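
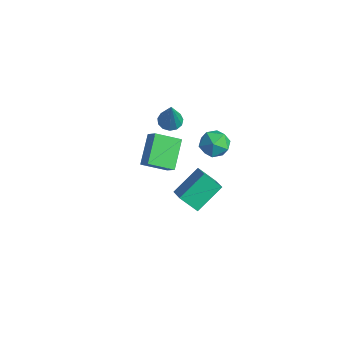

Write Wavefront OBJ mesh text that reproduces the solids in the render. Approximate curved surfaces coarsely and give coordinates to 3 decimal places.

v -0.708 0.63 -4.705
v -1.472 -0.007 -3.778
v -0.757 2.28 -3.612
v -1.522 1.643 -2.685
v 0.342 0.257 -4.095
v -0.423 -0.38 -3.168
v 0.292 1.907 -3.002
v -0.472 1.27 -2.075
v 1.168 0.757 2.394
v 1.829 1.167 2.895
v 1.411 -0.527 3.125
v 2.072 -0.117 3.626
v 1.186 0.118 3.748
v 1.036 0.912 3.297
v 2.204 -0.272 2.723
v 2.054 0.522 2.272
v 2.47 0.531 3.098
v 1.84 0.772 3.732
v 1.4 -0.132 2.288
v 0.77 0.109 2.922
v 0.913 -2.136 1.649
v 0.231 -3.303 2.298
v -0.049 -0.982 2.71
v -0.732 -2.149 3.36
v 1.612 -2.171 2.32
v 0.929 -3.338 2.97
v 0.649 -1.017 3.382
v -0.033 -2.184 4.031
v -2.876 0.801 0.991
v -2.283 1.13 0.86
v -2.204 0.379 2.969
v -2.528 1.397 1.001
v -2.884 1.475 1.138
v -3.236 1.339 1.229
v -3.475 1.032 1.244
v -3.523 0.652 1.179
v -3.365 0.319 1.055
v -3.052 0.139 0.91
v -2.683 0.169 0.792
v -2.375 0.4 0.736
v -2.226 0.758 0.762
f 2 4 1
f 5 2 1
f 1 4 3
f 3 5 1
f 2 8 4
f 6 2 5
f 6 8 2
f 4 8 3
f 7 5 3
f 3 8 7
f 7 6 5
f 8 6 7
f 9 20 14
f 9 14 10
f 9 10 16
f 9 16 19
f 9 19 20
f 10 14 18
f 14 20 13
f 20 19 11
f 19 16 15
f 16 10 17
f 12 18 13
f 12 13 11
f 12 11 15
f 12 15 17
f 12 17 18
f 13 18 14
f 11 13 20
f 15 11 19
f 17 15 16
f 18 17 10
f 22 24 21
f 25 22 21
f 21 24 23
f 23 25 21
f 22 28 24
f 26 22 25
f 26 28 22
f 24 28 23
f 27 25 23
f 23 28 27
f 27 26 25
f 28 26 27
f 30 29 32
f 30 32 31
f 32 29 33
f 32 33 31
f 33 29 34
f 33 34 31
f 34 29 35
f 34 35 31
f 35 29 36
f 35 36 31
f 36 29 37
f 36 37 31
f 37 29 38
f 37 38 31
f 38 29 39
f 38 39 31
f 39 29 40
f 39 40 31
f 40 29 41
f 40 41 31
f 41 29 30
f 41 30 31



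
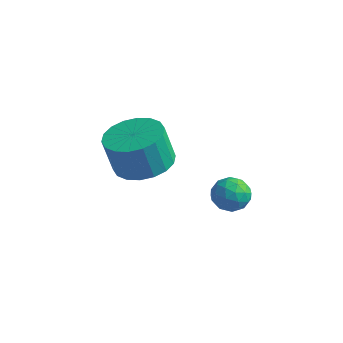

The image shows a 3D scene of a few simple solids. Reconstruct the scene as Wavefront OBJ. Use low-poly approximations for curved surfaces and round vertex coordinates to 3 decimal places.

v -2.259 -0.715 -1.144
v -1.437 -1.279 -1.072
v -1.698 -1.49 0.256
v -2.521 -0.925 0.184
v -1.286 -0.872 -0.978
v -1.547 -1.083 0.351
v -1.327 -0.433 -0.916
v -1.589 -0.644 0.412
v -1.553 -0.05 -0.9
v -1.815 -0.261 0.428
v -1.919 0.202 -0.932
v -2.18 -0.009 0.396
v -2.353 0.271 -1.006
v -2.614 0.061 0.322
v -2.767 0.146 -1.107
v -3.028 -0.065 0.221
v -3.082 -0.15 -1.216
v -3.343 -0.361 0.112
v -3.233 -0.557 -1.311
v -3.494 -0.768 0.018
v -3.191 -0.996 -1.372
v -3.453 -1.207 -0.044
v -2.965 -1.379 -1.388
v -3.227 -1.59 -0.06
v -2.6 -1.631 -1.356
v -2.861 -1.842 -0.028
v -2.166 -1.701 -1.282
v -2.427 -1.911 0.046
v -1.752 -1.575 -1.181
v -2.013 -1.786 0.147
v 0.97 -0 -1.128
v 1.271 -0.351 -1.602
v 0.649 -0.909 -0.658
v 0.95 -1.26 -1.132
v 1.31 -0.919 -0.694
v 1.509 -0.358 -0.984
v 0.411 -0.902 -1.276
v 0.61 -0.341 -1.566
v 0.925 -0.909 -1.694
v 1.481 -0.92 -1.334
v 0.439 -0.34 -0.926
v 0.995 -0.351 -0.566
v 1.149 -0.096 -1.406
v 0.771 -1.164 -0.854
v 0.983 -0.964 -0.596
v 1.16 -1.17 -0.875
v 1.289 -0.1 -1.043
v 1.465 -0.306 -1.321
v 1.489 -0.64 -0.787
v 0.455 -0.954 -0.939
v 0.631 -1.16 -1.217
v 0.76 -0.09 -1.385
v 0.937 -0.296 -1.664
v 0.431 -0.62 -1.473
v 1.122 -0.63 -1.739
v 0.934 -1.164 -1.463
v 0.617 -0.954 -1.547
v 0.734 -0.624 -1.718
v 1.449 -0.636 -1.527
v 1.26 -1.17 -1.251
v 1.472 -0.97 -0.993
v 1.589 -0.64 -1.164
v 1.246 -0.964 -1.581
v 0.66 -0.09 -1.009
v 0.471 -0.624 -0.733
v 0.331 -0.62 -1.096
v 0.448 -0.29 -1.267
v 0.986 -0.096 -0.797
v 0.798 -0.63 -0.521
v 1.186 -0.636 -0.542
v 1.303 -0.306 -0.713
v 0.674 -0.296 -0.679
f 2 1 5
f 2 5 3
f 3 5 6
f 3 6 4
f 5 1 7
f 5 7 6
f 6 7 8
f 6 8 4
f 7 1 9
f 7 9 8
f 8 9 10
f 8 10 4
f 9 1 11
f 9 11 10
f 10 11 12
f 10 12 4
f 11 1 13
f 11 13 12
f 12 13 14
f 12 14 4
f 13 1 15
f 13 15 14
f 14 15 16
f 14 16 4
f 15 1 17
f 15 17 16
f 16 17 18
f 16 18 4
f 17 1 19
f 17 19 18
f 18 19 20
f 18 20 4
f 19 1 21
f 19 21 20
f 20 21 22
f 20 22 4
f 21 1 23
f 21 23 22
f 22 23 24
f 22 24 4
f 23 1 25
f 23 25 24
f 24 25 26
f 24 26 4
f 25 1 27
f 25 27 26
f 26 27 28
f 26 28 4
f 27 1 29
f 27 29 28
f 28 29 30
f 28 30 4
f 29 1 2
f 29 2 30
f 30 2 3
f 30 3 4
f 31 68 47
f 68 42 71
f 47 71 36
f 68 71 47
f 31 47 43
f 47 36 48
f 43 48 32
f 47 48 43
f 31 43 52
f 43 32 53
f 52 53 38
f 43 53 52
f 31 52 64
f 52 38 67
f 64 67 41
f 52 67 64
f 31 64 68
f 64 41 72
f 68 72 42
f 64 72 68
f 32 48 59
f 48 36 62
f 59 62 40
f 48 62 59
f 36 71 49
f 71 42 70
f 49 70 35
f 71 70 49
f 42 72 69
f 72 41 65
f 69 65 33
f 72 65 69
f 41 67 66
f 67 38 54
f 66 54 37
f 67 54 66
f 38 53 58
f 53 32 55
f 58 55 39
f 53 55 58
f 34 60 46
f 60 40 61
f 46 61 35
f 60 61 46
f 34 46 44
f 46 35 45
f 44 45 33
f 46 45 44
f 34 44 51
f 44 33 50
f 51 50 37
f 44 50 51
f 34 51 56
f 51 37 57
f 56 57 39
f 51 57 56
f 34 56 60
f 56 39 63
f 60 63 40
f 56 63 60
f 35 61 49
f 61 40 62
f 49 62 36
f 61 62 49
f 33 45 69
f 45 35 70
f 69 70 42
f 45 70 69
f 37 50 66
f 50 33 65
f 66 65 41
f 50 65 66
f 39 57 58
f 57 37 54
f 58 54 38
f 57 54 58
f 40 63 59
f 63 39 55
f 59 55 32
f 63 55 59



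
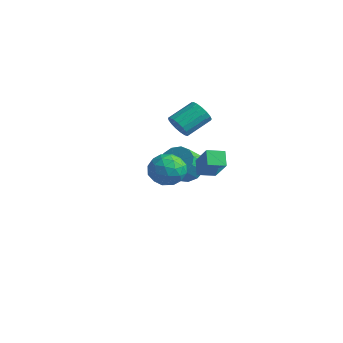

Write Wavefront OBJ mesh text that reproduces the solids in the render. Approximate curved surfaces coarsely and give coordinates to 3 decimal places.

v 3.71 -2.903 1.926
v 4.254 -2.946 2.861
v 3.046 -4.494 2.239
v 3.59 -4.537 3.174
v 2.764 -3.846 3.059
v 3.174 -2.863 2.866
v 4.126 -4.577 2.234
v 4.536 -3.594 2.041
v 4.511 -3.98 3.052
v 3.669 -3.529 3.562
v 3.631 -3.911 1.538
v 2.789 -3.46 2.048
v 4.04 -2.785 2.366
v 3.26 -4.655 2.734
v 2.774 -4.249 2.667
v 3.094 -4.274 3.216
v 3.405 -2.736 2.368
v 3.725 -2.761 2.918
v 2.849 -3.291 3.035
v 3.575 -4.679 2.182
v 3.895 -4.704 2.732
v 4.206 -3.166 1.884
v 4.526 -3.191 2.433
v 4.451 -4.149 2.065
v 4.511 -3.418 3.028
v 4.121 -4.353 3.212
v 4.436 -4.377 2.66
v 4.677 -3.799 2.546
v 4.016 -3.152 3.328
v 3.626 -4.088 3.512
v 3.14 -3.682 3.444
v 3.381 -3.104 3.33
v 4.167 -3.76 3.44
v 3.674 -3.352 1.588
v 3.284 -4.288 1.772
v 3.919 -4.336 1.77
v 4.16 -3.758 1.656
v 3.179 -3.087 1.888
v 2.789 -4.022 2.072
v 2.623 -3.641 2.554
v 2.864 -3.063 2.44
v 3.133 -3.68 1.66
v 1.348 1.498 -0.074
v 0.716 2.027 0.608
v 0.122 1.901 -1.523
v -0.51 2.431 -0.841
v 1.89 2.409 -0.279
v 1.258 2.939 0.403
v 0.664 2.813 -1.728
v 0.032 3.342 -1.046
v -2.247 3.549 -2.533
v -1.163 3.725 -2.472
v -1.049 2.687 -1.525
v -2.133 2.511 -1.587
v -1.424 4.088 -2.042
v -1.309 3.05 -1.095
v -1.946 4.28 -1.769
v -1.831 3.242 -0.822
v -2.564 4.24 -1.738
v -2.449 3.201 -0.791
v -3.081 3.98 -1.96
v -2.966 2.942 -1.013
v -3.334 3.584 -2.364
v -3.219 2.546 -1.417
v -3.241 3.177 -2.822
v -3.127 2.138 -1.875
v -2.834 2.887 -3.188
v -2.719 1.849 -2.241
v -2.24 2.808 -3.347
v -2.125 1.77 -2.4
v -1.648 2.965 -3.247
v -1.533 1.926 -2.3
v -1.247 3.306 -2.921
v -1.132 2.268 -1.974
v -0.733 1.294 2.151
v -0.041 0.985 2.463
v 0.265 2.477 3.262
v -0.427 2.786 2.949
v 0.073 1.143 2.123
v 0.379 2.636 2.921
v 0.001 1.337 1.789
v 0.308 2.829 2.587
v -0.238 1.52 1.538
v 0.068 3.013 2.336
v -0.591 1.652 1.427
v -0.285 3.144 2.225
v -0.976 1.701 1.482
v -0.67 3.194 2.28
v -1.306 1.657 1.691
v -1 3.15 2.489
v -1.504 1.53 2.004
v -1.198 3.023 2.803
v -1.526 1.349 2.352
v -1.22 2.842 3.15
v -1.366 1.155 2.653
v -1.06 2.648 3.451
v -1.061 0.993 2.84
v -0.755 2.485 3.638
v -0.681 0.9 2.868
v -0.375 2.392 3.666
v -0.313 0.897 2.732
v -0.007 2.389 3.53
f 1 38 17
f 38 12 41
f 17 41 6
f 38 41 17
f 1 17 13
f 17 6 18
f 13 18 2
f 17 18 13
f 1 13 22
f 13 2 23
f 22 23 8
f 13 23 22
f 1 22 34
f 22 8 37
f 34 37 11
f 22 37 34
f 1 34 38
f 34 11 42
f 38 42 12
f 34 42 38
f 2 18 29
f 18 6 32
f 29 32 10
f 18 32 29
f 6 41 19
f 41 12 40
f 19 40 5
f 41 40 19
f 12 42 39
f 42 11 35
f 39 35 3
f 42 35 39
f 11 37 36
f 37 8 24
f 36 24 7
f 37 24 36
f 8 23 28
f 23 2 25
f 28 25 9
f 23 25 28
f 4 30 16
f 30 10 31
f 16 31 5
f 30 31 16
f 4 16 14
f 16 5 15
f 14 15 3
f 16 15 14
f 4 14 21
f 14 3 20
f 21 20 7
f 14 20 21
f 4 21 26
f 21 7 27
f 26 27 9
f 21 27 26
f 4 26 30
f 26 9 33
f 30 33 10
f 26 33 30
f 5 31 19
f 31 10 32
f 19 32 6
f 31 32 19
f 3 15 39
f 15 5 40
f 39 40 12
f 15 40 39
f 7 20 36
f 20 3 35
f 36 35 11
f 20 35 36
f 9 27 28
f 27 7 24
f 28 24 8
f 27 24 28
f 10 33 29
f 33 9 25
f 29 25 2
f 33 25 29
f 44 46 43
f 47 44 43
f 43 46 45
f 45 47 43
f 44 50 46
f 48 44 47
f 48 50 44
f 46 50 45
f 49 47 45
f 45 50 49
f 49 48 47
f 50 48 49
f 52 51 55
f 52 55 53
f 53 55 56
f 53 56 54
f 55 51 57
f 55 57 56
f 56 57 58
f 56 58 54
f 57 51 59
f 57 59 58
f 58 59 60
f 58 60 54
f 59 51 61
f 59 61 60
f 60 61 62
f 60 62 54
f 61 51 63
f 61 63 62
f 62 63 64
f 62 64 54
f 63 51 65
f 63 65 64
f 64 65 66
f 64 66 54
f 65 51 67
f 65 67 66
f 66 67 68
f 66 68 54
f 67 51 69
f 67 69 68
f 68 69 70
f 68 70 54
f 69 51 71
f 69 71 70
f 70 71 72
f 70 72 54
f 71 51 73
f 71 73 72
f 72 73 74
f 72 74 54
f 73 51 52
f 73 52 74
f 74 52 53
f 74 53 54
f 76 75 79
f 76 79 77
f 77 79 80
f 77 80 78
f 79 75 81
f 79 81 80
f 80 81 82
f 80 82 78
f 81 75 83
f 81 83 82
f 82 83 84
f 82 84 78
f 83 75 85
f 83 85 84
f 84 85 86
f 84 86 78
f 85 75 87
f 85 87 86
f 86 87 88
f 86 88 78
f 87 75 89
f 87 89 88
f 88 89 90
f 88 90 78
f 89 75 91
f 89 91 90
f 90 91 92
f 90 92 78
f 91 75 93
f 91 93 92
f 92 93 94
f 92 94 78
f 93 75 95
f 93 95 94
f 94 95 96
f 94 96 78
f 95 75 97
f 95 97 96
f 96 97 98
f 96 98 78
f 97 75 99
f 97 99 98
f 98 99 100
f 98 100 78
f 99 75 101
f 99 101 100
f 100 101 102
f 100 102 78
f 101 75 76
f 101 76 102
f 102 76 77
f 102 77 78



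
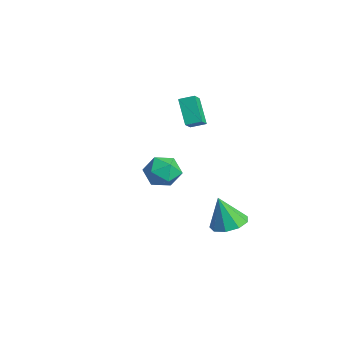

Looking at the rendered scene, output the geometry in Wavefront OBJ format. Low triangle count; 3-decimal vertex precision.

v -4.844 3.151 0.941
v -4.111 2.569 1.593
v -4.46 3.967 1.238
v -3.727 3.385 1.89
v -3.633 3.095 -0.47
v -2.9 2.513 0.182
v -3.249 3.911 -0.173
v -2.516 3.329 0.479
v 2.629 2.842 -4.548
v 3.684 2.958 -4.348
v 2.331 2.318 -2.672
v 3.332 3.596 -4.225
v 2.651 3.881 -4.253
v 1.96 3.681 -4.419
v 1.582 3.088 -4.645
v 1.693 2.38 -4.826
v 2.243 1.889 -4.876
v 2.973 1.844 -4.773
v 3.542 2.266 -4.564
v 2.767 -0.322 1.083
v 3.581 -0.156 0.389
v 2.559 -1.944 0.451
v 3.373 -1.778 -0.243
v 3.574 -1.855 0.818
v 3.702 -0.853 1.209
v 2.438 -1.247 -0.369
v 2.566 -0.245 0.022
v 3.378 -0.728 -0.509
v 4.08 -1.104 0.225
v 2.06 -0.996 0.615
v 2.762 -1.372 1.349
f 2 4 1
f 5 2 1
f 1 4 3
f 3 5 1
f 2 8 4
f 6 2 5
f 6 8 2
f 4 8 3
f 7 5 3
f 3 8 7
f 7 6 5
f 8 6 7
f 10 9 12
f 10 12 11
f 12 9 13
f 12 13 11
f 13 9 14
f 13 14 11
f 14 9 15
f 14 15 11
f 15 9 16
f 15 16 11
f 16 9 17
f 16 17 11
f 17 9 18
f 17 18 11
f 18 9 19
f 18 19 11
f 19 9 10
f 19 10 11
f 20 31 25
f 20 25 21
f 20 21 27
f 20 27 30
f 20 30 31
f 21 25 29
f 25 31 24
f 31 30 22
f 30 27 26
f 27 21 28
f 23 29 24
f 23 24 22
f 23 22 26
f 23 26 28
f 23 28 29
f 24 29 25
f 22 24 31
f 26 22 30
f 28 26 27
f 29 28 21



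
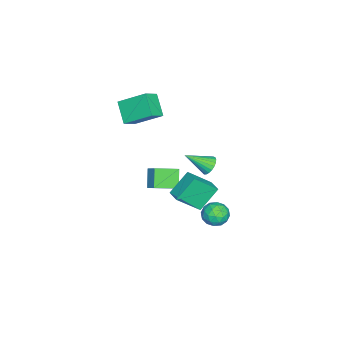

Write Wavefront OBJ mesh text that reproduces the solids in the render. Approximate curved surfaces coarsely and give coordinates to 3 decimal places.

v -1.386 -4.009 3.948
v -1.424 -2.28 5.049
v -2.353 -3.599 3.271
v -2.392 -1.871 4.373
v -0.348 -3.309 2.887
v -0.387 -1.581 3.989
v -1.316 -2.9 2.211
v -1.354 -1.171 3.312
v -0.569 1.891 0.004
v 0.065 1.89 -0.292
v -0.091 0.509 1.036
v 0.104 2.071 -0.067
v 0.026 2.221 0.17
v -0.155 2.314 0.378
v -0.408 2.334 0.521
v -0.688 2.277 0.575
v -0.948 2.153 0.531
v -1.142 1.985 0.395
v -1.237 1.8 0.191
v -1.217 1.63 -0.045
v -1.085 1.506 -0.272
v -0.863 1.448 -0.452
v -0.591 1.467 -0.553
v -0.315 1.559 -0.558
v -0.083 1.709 -0.465
v -1.168 1.878 -2.104
v -0.418 0.601 -0.788
v -0.385 2.51 -1.936
v 0.364 1.234 -0.62
v -0.204 1.046 -3.46
v 0.545 -0.23 -2.144
v 0.578 1.679 -3.292
v 1.328 0.402 -1.976
v 2.712 3.588 -1.187
v 3.474 4.031 -1.237
v 3.326 2.629 -0.323
v 4.088 3.072 -0.373
v 3.401 3.424 0.055
v 3.021 4.017 -0.479
v 3.779 2.643 -1.081
v 3.399 3.236 -1.615
v 4.134 3.447 -1.172
v 3.9 3.929 -0.47
v 2.9 2.731 -1.09
v 2.666 3.213 -0.388
v 3.039 3.894 -1.288
v 3.761 2.766 -0.272
v 3.357 2.973 -0.021
v 3.805 3.233 -0.05
v 2.773 3.885 -0.842
v 3.221 4.146 -0.872
v 3.178 3.789 -0.112
v 3.579 2.514 -0.688
v 4.027 2.775 -0.718
v 2.995 3.427 -1.51
v 3.443 3.687 -1.539
v 3.622 2.871 -1.448
v 3.875 3.811 -1.279
v 4.236 3.247 -0.771
v 4.054 2.995 -1.187
v 3.831 3.344 -1.501
v 3.738 4.094 -0.866
v 4.098 3.531 -0.359
v 3.694 3.737 -0.107
v 3.471 4.086 -0.421
v 4.125 3.751 -0.828
v 2.702 3.129 -1.201
v 3.062 2.566 -0.694
v 3.329 2.574 -1.139
v 3.106 2.923 -1.453
v 2.564 3.413 -0.789
v 2.925 2.849 -0.281
v 2.969 3.316 -0.059
v 2.746 3.665 -0.373
v 2.675 2.909 -0.732
v -3.818 -1.324 -3.815
v -3.355 -0.756 -3.276
v -2.887 -1.081 -4.872
v -2.424 -0.512 -4.333
v -2.856 -2.628 -3.267
v -2.393 -2.059 -2.728
v -1.925 -2.384 -4.324
v -1.462 -1.816 -3.785
f 2 4 1
f 5 2 1
f 1 4 3
f 3 5 1
f 2 8 4
f 6 2 5
f 6 8 2
f 4 8 3
f 7 5 3
f 3 8 7
f 7 6 5
f 8 6 7
f 10 9 12
f 10 12 11
f 12 9 13
f 12 13 11
f 13 9 14
f 13 14 11
f 14 9 15
f 14 15 11
f 15 9 16
f 15 16 11
f 16 9 17
f 16 17 11
f 17 9 18
f 17 18 11
f 18 9 19
f 18 19 11
f 19 9 20
f 19 20 11
f 20 9 21
f 20 21 11
f 21 9 22
f 21 22 11
f 22 9 23
f 22 23 11
f 23 9 24
f 23 24 11
f 24 9 25
f 24 25 11
f 25 9 10
f 25 10 11
f 27 29 26
f 30 27 26
f 26 29 28
f 28 30 26
f 27 33 29
f 31 27 30
f 31 33 27
f 29 33 28
f 32 30 28
f 28 33 32
f 32 31 30
f 33 31 32
f 34 71 50
f 71 45 74
f 50 74 39
f 71 74 50
f 34 50 46
f 50 39 51
f 46 51 35
f 50 51 46
f 34 46 55
f 46 35 56
f 55 56 41
f 46 56 55
f 34 55 67
f 55 41 70
f 67 70 44
f 55 70 67
f 34 67 71
f 67 44 75
f 71 75 45
f 67 75 71
f 35 51 62
f 51 39 65
f 62 65 43
f 51 65 62
f 39 74 52
f 74 45 73
f 52 73 38
f 74 73 52
f 45 75 72
f 75 44 68
f 72 68 36
f 75 68 72
f 44 70 69
f 70 41 57
f 69 57 40
f 70 57 69
f 41 56 61
f 56 35 58
f 61 58 42
f 56 58 61
f 37 63 49
f 63 43 64
f 49 64 38
f 63 64 49
f 37 49 47
f 49 38 48
f 47 48 36
f 49 48 47
f 37 47 54
f 47 36 53
f 54 53 40
f 47 53 54
f 37 54 59
f 54 40 60
f 59 60 42
f 54 60 59
f 37 59 63
f 59 42 66
f 63 66 43
f 59 66 63
f 38 64 52
f 64 43 65
f 52 65 39
f 64 65 52
f 36 48 72
f 48 38 73
f 72 73 45
f 48 73 72
f 40 53 69
f 53 36 68
f 69 68 44
f 53 68 69
f 42 60 61
f 60 40 57
f 61 57 41
f 60 57 61
f 43 66 62
f 66 42 58
f 62 58 35
f 66 58 62
f 77 79 76
f 80 77 76
f 76 79 78
f 78 80 76
f 77 83 79
f 81 77 80
f 81 83 77
f 79 83 78
f 82 80 78
f 78 83 82
f 82 81 80
f 83 81 82



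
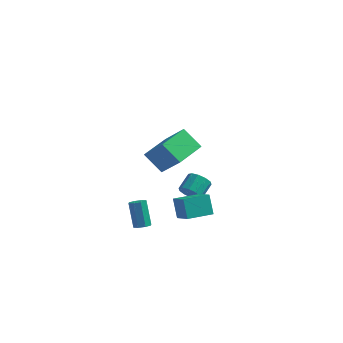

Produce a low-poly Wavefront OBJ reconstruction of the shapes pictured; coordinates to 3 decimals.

v 0.806 -4.123 1.785
v -0.27 -3.982 2.806
v 1.229 -2.228 1.969
v 0.153 -2.087 2.99
v 2.047 -4.533 3.15
v 0.971 -4.392 4.171
v 2.47 -2.638 3.334
v 1.394 -2.497 4.355
v -1.257 -2.098 -4.531
v -0.921 -2.425 -4.284
v -1.468 -1.849 -2.781
v -1.803 -1.522 -3.029
v -0.755 -2.064 -4.362
v -1.302 -1.487 -2.859
v -0.883 -1.722 -4.54
v -1.43 -1.146 -3.037
v -1.23 -1.601 -4.712
v -1.777 -1.024 -3.21
v -1.592 -1.771 -4.779
v -2.139 -1.195 -3.276
v -1.758 -2.133 -4.701
v -2.305 -1.556 -3.198
v -1.63 -2.474 -4.523
v -2.177 -1.898 -3.02
v -1.283 -2.596 -4.35
v -1.83 -2.019 -2.848
v -0.12 -0.414 -3.027
v 0.823 -1.174 -2.324
v 0.935 0.797 -3.132
v 1.878 0.037 -2.429
v 0.342 -0.917 -4.191
v 1.285 -1.677 -3.488
v 1.397 0.294 -4.296
v 2.34 -0.466 -3.593
v -0.156 2.183 -4.282
v 0.344 1.829 -3.832
v 0.516 2.863 -3.209
v 0.016 3.217 -3.658
v 0.579 2.009 -4.197
v 0.751 3.044 -3.573
v 0.533 2.256 -4.594
v 0.705 3.291 -3.97
v 0.224 2.475 -4.871
v 0.396 3.51 -4.248
v -0.23 2.582 -4.924
v -0.058 3.617 -4.3
v -0.656 2.537 -4.731
v -0.484 3.571 -4.108
v -0.891 2.356 -4.367
v -0.719 3.391 -3.743
v -0.845 2.109 -3.97
v -0.673 3.144 -3.346
v -0.536 1.89 -3.692
v -0.364 2.925 -3.069
v -0.082 1.783 -3.64
v 0.09 2.818 -3.016
f 2 4 1
f 5 2 1
f 1 4 3
f 3 5 1
f 2 8 4
f 6 2 5
f 6 8 2
f 4 8 3
f 7 5 3
f 3 8 7
f 7 6 5
f 8 6 7
f 10 9 13
f 10 13 11
f 11 13 14
f 11 14 12
f 13 9 15
f 13 15 14
f 14 15 16
f 14 16 12
f 15 9 17
f 15 17 16
f 16 17 18
f 16 18 12
f 17 9 19
f 17 19 18
f 18 19 20
f 18 20 12
f 19 9 21
f 19 21 20
f 20 21 22
f 20 22 12
f 21 9 23
f 21 23 22
f 22 23 24
f 22 24 12
f 23 9 25
f 23 25 24
f 24 25 26
f 24 26 12
f 25 9 10
f 25 10 26
f 26 10 11
f 26 11 12
f 28 30 27
f 31 28 27
f 27 30 29
f 29 31 27
f 28 34 30
f 32 28 31
f 32 34 28
f 30 34 29
f 33 31 29
f 29 34 33
f 33 32 31
f 34 32 33
f 36 35 39
f 36 39 37
f 37 39 40
f 37 40 38
f 39 35 41
f 39 41 40
f 40 41 42
f 40 42 38
f 41 35 43
f 41 43 42
f 42 43 44
f 42 44 38
f 43 35 45
f 43 45 44
f 44 45 46
f 44 46 38
f 45 35 47
f 45 47 46
f 46 47 48
f 46 48 38
f 47 35 49
f 47 49 48
f 48 49 50
f 48 50 38
f 49 35 51
f 49 51 50
f 50 51 52
f 50 52 38
f 51 35 53
f 51 53 52
f 52 53 54
f 52 54 38
f 53 35 55
f 53 55 54
f 54 55 56
f 54 56 38
f 55 35 36
f 55 36 56
f 56 36 37
f 56 37 38



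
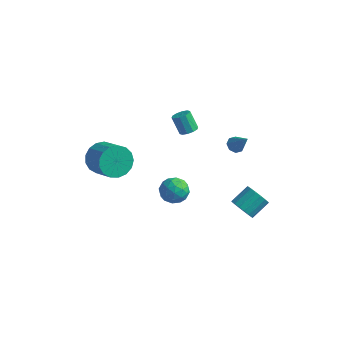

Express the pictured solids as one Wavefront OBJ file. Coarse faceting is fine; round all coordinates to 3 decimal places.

v -3.967 -0.336 -0.221
v -3.37 -0.261 -1.129
v -1.976 -0.929 -0.268
v -2.573 -1.004 0.641
v -3.297 0.198 -0.893
v -1.902 -0.469 -0.032
v -3.376 0.535 -0.503
v -1.981 -0.133 0.358
v -3.592 0.672 -0.048
v -2.197 0.005 0.813
v -3.893 0.578 0.367
v -2.498 -0.089 1.229
v -4.211 0.275 0.648
v -2.816 -0.392 1.509
v -4.474 -0.168 0.73
v -3.079 -0.836 1.591
v -4.62 -0.65 0.594
v -3.225 -1.317 1.455
v -4.617 -1.06 0.271
v -3.222 -1.727 1.132
v -4.465 -1.304 -0.164
v -3.071 -1.972 0.697
v -4.199 -1.327 -0.612
v -2.805 -1.994 0.249
v -3.88 -1.122 -0.971
v -2.485 -1.79 -0.11
v -3.581 -0.738 -1.157
v -2.186 -1.405 -0.296
v 3.413 1.901 2.748
v 3.785 2.256 2.552
v 4.307 1.619 3.932
v 3.505 2.44 2.807
v 3.172 2.309 3.028
v 2.979 1.938 3.085
v 3.041 1.546 2.944
v 3.321 1.362 2.689
v 3.654 1.493 2.469
v 3.846 1.863 2.412
v 0.432 1.882 2.606
v 0.785 2.291 2.755
v 0.16 2.446 3.803
v -0.192 2.038 3.654
v 0.524 2.434 2.579
v -0.101 2.59 3.627
v 0.228 2.366 2.412
v -0.397 2.522 3.46
v 0.01 2.114 2.32
v -0.614 2.269 3.368
v -0.047 1.773 2.337
v -0.671 1.928 3.385
v 0.08 1.474 2.457
v -0.545 1.629 3.505
v 0.341 1.33 2.633
v -0.284 1.486 3.681
v 0.637 1.398 2.8
v 0.012 1.554 3.848
v 0.854 1.651 2.892
v 0.23 1.806 3.94
v 0.911 1.992 2.875
v 0.287 2.147 3.923
v 3.637 2.438 -3.605
v 4.09 2.675 -4.246
v 4.517 3.779 -3.536
v 4.063 3.542 -2.895
v 3.743 2.849 -4.307
v 4.17 3.952 -3.597
v 3.372 2.928 -4.207
v 3.798 4.032 -3.497
v 3.062 2.895 -3.97
v 3.488 3.999 -3.259
v 2.883 2.757 -3.648
v 3.309 3.861 -2.938
v 2.877 2.547 -3.317
v 3.303 3.65 -2.607
v 3.045 2.311 -3.052
v 3.471 3.415 -2.342
v 3.348 2.105 -2.914
v 3.775 3.208 -2.203
v 3.718 1.975 -2.934
v 4.145 3.078 -2.223
v 4.069 1.951 -3.107
v 4.496 3.055 -2.397
v 4.321 2.039 -3.395
v 4.748 3.142 -2.685
v 4.417 2.218 -3.731
v 4.843 3.322 -3.021
v 4.333 2.448 -4.038
v 4.76 3.551 -3.328
v 0.261 1.665 -1.916
v 0.845 1.062 -2.329
v -0.905 1.038 -2.651
v -0.321 0.435 -3.064
v -0.489 0.37 -2.145
v 0.232 0.757 -1.691
v -0.292 1.343 -3.289
v 0.429 1.73 -2.835
v 0.504 0.863 -3.177
v 0.382 0.261 -2.471
v -0.442 1.839 -2.509
v -0.564 1.237 -1.803
v 0.655 1.419 -2.058
v -0.715 0.681 -2.922
v -0.814 0.643 -2.382
v -0.47 0.288 -2.625
v 0.295 1.24 -1.683
v 0.639 0.885 -1.926
v -0.145 0.478 -1.818
v -0.699 1.215 -3.054
v -0.355 0.86 -3.297
v 0.41 1.812 -2.355
v 0.754 1.457 -2.598
v 0.085 1.622 -3.162
v 0.798 0.947 -2.8
v 0.113 0.578 -3.231
v 0.13 1.112 -3.363
v 0.553 1.34 -3.097
v 0.727 0.594 -2.384
v 0.041 0.225 -2.816
v -0.057 0.187 -2.276
v 0.366 0.414 -2.009
v 0.526 0.477 -2.883
v -0.101 1.875 -2.164
v -0.787 1.506 -2.596
v -0.426 1.686 -2.971
v -0.003 1.913 -2.704
v -0.173 1.522 -1.749
v -0.858 1.153 -2.18
v -0.613 0.76 -1.883
v -0.19 0.988 -1.617
v -0.586 1.623 -2.097
f 2 1 5
f 2 5 3
f 3 5 6
f 3 6 4
f 5 1 7
f 5 7 6
f 6 7 8
f 6 8 4
f 7 1 9
f 7 9 8
f 8 9 10
f 8 10 4
f 9 1 11
f 9 11 10
f 10 11 12
f 10 12 4
f 11 1 13
f 11 13 12
f 12 13 14
f 12 14 4
f 13 1 15
f 13 15 14
f 14 15 16
f 14 16 4
f 15 1 17
f 15 17 16
f 16 17 18
f 16 18 4
f 17 1 19
f 17 19 18
f 18 19 20
f 18 20 4
f 19 1 21
f 19 21 20
f 20 21 22
f 20 22 4
f 21 1 23
f 21 23 22
f 22 23 24
f 22 24 4
f 23 1 25
f 23 25 24
f 24 25 26
f 24 26 4
f 25 1 27
f 25 27 26
f 26 27 28
f 26 28 4
f 27 1 2
f 27 2 28
f 28 2 3
f 28 3 4
f 30 29 32
f 30 32 31
f 32 29 33
f 32 33 31
f 33 29 34
f 33 34 31
f 34 29 35
f 34 35 31
f 35 29 36
f 35 36 31
f 36 29 37
f 36 37 31
f 37 29 38
f 37 38 31
f 38 29 30
f 38 30 31
f 40 39 43
f 40 43 41
f 41 43 44
f 41 44 42
f 43 39 45
f 43 45 44
f 44 45 46
f 44 46 42
f 45 39 47
f 45 47 46
f 46 47 48
f 46 48 42
f 47 39 49
f 47 49 48
f 48 49 50
f 48 50 42
f 49 39 51
f 49 51 50
f 50 51 52
f 50 52 42
f 51 39 53
f 51 53 52
f 52 53 54
f 52 54 42
f 53 39 55
f 53 55 54
f 54 55 56
f 54 56 42
f 55 39 57
f 55 57 56
f 56 57 58
f 56 58 42
f 57 39 59
f 57 59 58
f 58 59 60
f 58 60 42
f 59 39 40
f 59 40 60
f 60 40 41
f 60 41 42
f 62 61 65
f 62 65 63
f 63 65 66
f 63 66 64
f 65 61 67
f 65 67 66
f 66 67 68
f 66 68 64
f 67 61 69
f 67 69 68
f 68 69 70
f 68 70 64
f 69 61 71
f 69 71 70
f 70 71 72
f 70 72 64
f 71 61 73
f 71 73 72
f 72 73 74
f 72 74 64
f 73 61 75
f 73 75 74
f 74 75 76
f 74 76 64
f 75 61 77
f 75 77 76
f 76 77 78
f 76 78 64
f 77 61 79
f 77 79 78
f 78 79 80
f 78 80 64
f 79 61 81
f 79 81 80
f 80 81 82
f 80 82 64
f 81 61 83
f 81 83 82
f 82 83 84
f 82 84 64
f 83 61 85
f 83 85 84
f 84 85 86
f 84 86 64
f 85 61 87
f 85 87 86
f 86 87 88
f 86 88 64
f 87 61 62
f 87 62 88
f 88 62 63
f 88 63 64
f 89 126 105
f 126 100 129
f 105 129 94
f 126 129 105
f 89 105 101
f 105 94 106
f 101 106 90
f 105 106 101
f 89 101 110
f 101 90 111
f 110 111 96
f 101 111 110
f 89 110 122
f 110 96 125
f 122 125 99
f 110 125 122
f 89 122 126
f 122 99 130
f 126 130 100
f 122 130 126
f 90 106 117
f 106 94 120
f 117 120 98
f 106 120 117
f 94 129 107
f 129 100 128
f 107 128 93
f 129 128 107
f 100 130 127
f 130 99 123
f 127 123 91
f 130 123 127
f 99 125 124
f 125 96 112
f 124 112 95
f 125 112 124
f 96 111 116
f 111 90 113
f 116 113 97
f 111 113 116
f 92 118 104
f 118 98 119
f 104 119 93
f 118 119 104
f 92 104 102
f 104 93 103
f 102 103 91
f 104 103 102
f 92 102 109
f 102 91 108
f 109 108 95
f 102 108 109
f 92 109 114
f 109 95 115
f 114 115 97
f 109 115 114
f 92 114 118
f 114 97 121
f 118 121 98
f 114 121 118
f 93 119 107
f 119 98 120
f 107 120 94
f 119 120 107
f 91 103 127
f 103 93 128
f 127 128 100
f 103 128 127
f 95 108 124
f 108 91 123
f 124 123 99
f 108 123 124
f 97 115 116
f 115 95 112
f 116 112 96
f 115 112 116
f 98 121 117
f 121 97 113
f 117 113 90
f 121 113 117



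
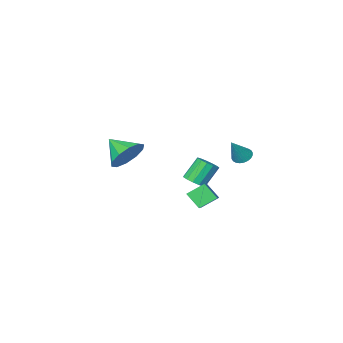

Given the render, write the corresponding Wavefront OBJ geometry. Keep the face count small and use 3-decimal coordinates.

v 2.795 -0.165 1.321
v 3.802 0.084 1.251
v 3.145 -1.375 2.059
v 3.569 0.346 1.79
v 3.041 0.412 2.15
v 2.418 0.258 2.193
v 1.939 -0.058 1.903
v 1.787 -0.415 1.39
v 2.02 -0.677 0.851
v 2.549 -0.743 0.492
v 3.171 -0.589 0.449
v 3.65 -0.273 0.739
v -2.472 -2.441 -2.822
v -1.945 -2.289 -2.456
v -2.78 -2.248 -1.271
v -3.308 -2.399 -1.638
v -2.09 -1.966 -2.569
v -2.925 -1.925 -1.384
v -2.356 -1.794 -2.763
v -3.191 -1.752 -1.578
v -2.659 -1.826 -2.975
v -3.495 -1.785 -1.791
v -2.903 -2.054 -3.14
v -3.738 -2.013 -1.955
v -3.01 -2.405 -3.203
v -3.846 -2.363 -2.018
v -2.947 -2.767 -3.145
v -3.782 -2.725 -1.961
v -2.732 -3.025 -2.985
v -3.568 -2.984 -1.801
v -2.436 -3.098 -2.774
v -3.271 -3.057 -1.589
v -2.15 -2.962 -2.577
v -2.986 -2.921 -1.393
v -1.968 -2.661 -2.459
v -2.803 -2.619 -1.274
v -4.087 -0.447 -0.538
v -3.605 -0.543 -0.846
v -3.233 -0.193 0.718
v -3.631 -0.32 -0.874
v -3.727 -0.117 -0.85
v -3.877 0.037 -0.779
v -4.059 0.117 -0.671
v -4.246 0.111 -0.543
v -4.408 0.019 -0.414
v -4.522 -0.143 -0.304
v -4.569 -0.351 -0.23
v -4.543 -0.574 -0.203
v -4.447 -0.778 -0.226
v -4.297 -0.931 -0.297
v -4.114 -1.011 -0.405
v -3.928 -1.005 -0.533
v -3.766 -0.914 -0.662
v -3.652 -0.752 -0.772
v -1.007 -0.646 -2.531
v -1.879 -0.347 -1.931
v -1.303 0.056 -3.311
v -2.175 0.355 -2.711
v -0.205 0.405 -1.889
v -1.077 0.704 -1.289
v -0.501 1.107 -2.669
v -1.373 1.406 -2.069
f 2 1 4
f 2 4 3
f 4 1 5
f 4 5 3
f 5 1 6
f 5 6 3
f 6 1 7
f 6 7 3
f 7 1 8
f 7 8 3
f 8 1 9
f 8 9 3
f 9 1 10
f 9 10 3
f 10 1 11
f 10 11 3
f 11 1 12
f 11 12 3
f 12 1 2
f 12 2 3
f 14 13 17
f 14 17 15
f 15 17 18
f 15 18 16
f 17 13 19
f 17 19 18
f 18 19 20
f 18 20 16
f 19 13 21
f 19 21 20
f 20 21 22
f 20 22 16
f 21 13 23
f 21 23 22
f 22 23 24
f 22 24 16
f 23 13 25
f 23 25 24
f 24 25 26
f 24 26 16
f 25 13 27
f 25 27 26
f 26 27 28
f 26 28 16
f 27 13 29
f 27 29 28
f 28 29 30
f 28 30 16
f 29 13 31
f 29 31 30
f 30 31 32
f 30 32 16
f 31 13 33
f 31 33 32
f 32 33 34
f 32 34 16
f 33 13 35
f 33 35 34
f 34 35 36
f 34 36 16
f 35 13 14
f 35 14 36
f 36 14 15
f 36 15 16
f 38 37 40
f 38 40 39
f 40 37 41
f 40 41 39
f 41 37 42
f 41 42 39
f 42 37 43
f 42 43 39
f 43 37 44
f 43 44 39
f 44 37 45
f 44 45 39
f 45 37 46
f 45 46 39
f 46 37 47
f 46 47 39
f 47 37 48
f 47 48 39
f 48 37 49
f 48 49 39
f 49 37 50
f 49 50 39
f 50 37 51
f 50 51 39
f 51 37 52
f 51 52 39
f 52 37 53
f 52 53 39
f 53 37 54
f 53 54 39
f 54 37 38
f 54 38 39
f 56 58 55
f 59 56 55
f 55 58 57
f 57 59 55
f 56 62 58
f 60 56 59
f 60 62 56
f 58 62 57
f 61 59 57
f 57 62 61
f 61 60 59
f 62 60 61



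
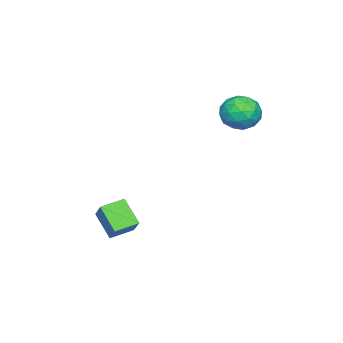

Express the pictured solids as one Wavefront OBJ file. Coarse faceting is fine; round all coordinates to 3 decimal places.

v -2.755 1.563 2.745
v -1.971 1.577 2.076
v -3.329 0.163 2.044
v -2.545 0.177 1.375
v -2.369 -0.015 2.372
v -2.014 0.85 2.805
v -3.286 0.89 1.315
v -2.931 1.755 1.748
v -2.299 1.161 1.192
v -1.732 0.601 1.846
v -3.568 1.139 2.274
v -3.001 0.579 2.928
v -2.313 1.693 2.472
v -2.987 0.047 1.648
v -2.884 -0.066 2.234
v -2.423 -0.058 1.841
v -2.338 1.266 2.9
v -1.877 1.274 2.508
v -2.111 0.338 2.682
v -3.423 0.466 1.612
v -2.962 0.474 1.22
v -2.877 1.798 2.279
v -2.416 1.806 1.886
v -3.189 1.402 1.438
v -2.045 1.456 1.559
v -2.382 0.633 1.148
v -2.818 1.053 1.112
v -2.609 1.561 1.366
v -1.712 1.127 1.944
v -2.049 0.304 1.532
v -1.945 0.192 2.118
v -1.737 0.7 2.372
v -1.904 0.883 1.424
v -3.251 1.436 2.588
v -3.588 0.613 2.176
v -3.563 1.04 1.748
v -3.355 1.548 2.002
v -2.918 1.107 2.972
v -3.255 0.284 2.561
v -2.691 0.179 2.754
v -2.482 0.687 3.008
v -3.396 0.857 2.696
v 2.031 -2.1 -3.867
v 1.57 -3.046 -2.799
v 2.9 -1.377 -2.85
v 2.439 -2.323 -1.782
v 2.921 -2.817 -4.118
v 2.46 -3.763 -3.05
v 3.79 -2.094 -3.101
v 3.329 -3.04 -2.033
f 1 38 17
f 38 12 41
f 17 41 6
f 38 41 17
f 1 17 13
f 17 6 18
f 13 18 2
f 17 18 13
f 1 13 22
f 13 2 23
f 22 23 8
f 13 23 22
f 1 22 34
f 22 8 37
f 34 37 11
f 22 37 34
f 1 34 38
f 34 11 42
f 38 42 12
f 34 42 38
f 2 18 29
f 18 6 32
f 29 32 10
f 18 32 29
f 6 41 19
f 41 12 40
f 19 40 5
f 41 40 19
f 12 42 39
f 42 11 35
f 39 35 3
f 42 35 39
f 11 37 36
f 37 8 24
f 36 24 7
f 37 24 36
f 8 23 28
f 23 2 25
f 28 25 9
f 23 25 28
f 4 30 16
f 30 10 31
f 16 31 5
f 30 31 16
f 4 16 14
f 16 5 15
f 14 15 3
f 16 15 14
f 4 14 21
f 14 3 20
f 21 20 7
f 14 20 21
f 4 21 26
f 21 7 27
f 26 27 9
f 21 27 26
f 4 26 30
f 26 9 33
f 30 33 10
f 26 33 30
f 5 31 19
f 31 10 32
f 19 32 6
f 31 32 19
f 3 15 39
f 15 5 40
f 39 40 12
f 15 40 39
f 7 20 36
f 20 3 35
f 36 35 11
f 20 35 36
f 9 27 28
f 27 7 24
f 28 24 8
f 27 24 28
f 10 33 29
f 33 9 25
f 29 25 2
f 33 25 29
f 44 46 43
f 47 44 43
f 43 46 45
f 45 47 43
f 44 50 46
f 48 44 47
f 48 50 44
f 46 50 45
f 49 47 45
f 45 50 49
f 49 48 47
f 50 48 49



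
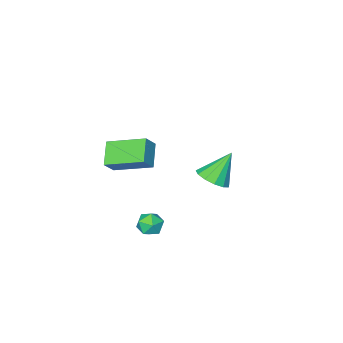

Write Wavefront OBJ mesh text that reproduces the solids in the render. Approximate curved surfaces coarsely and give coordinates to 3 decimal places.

v -2.317 -2.36 -3.07
v -1.57 -2.028 -2.586
v -3.363 -2.22 -1.55
v -1.816 -1.601 -2.795
v -2.222 -1.415 -3.091
v -2.657 -1.529 -3.38
v -2.985 -1.907 -3.571
v -3.101 -2.428 -3.603
v -2.968 -2.928 -3.465
v -2.628 -3.248 -3.202
v -2.19 -3.285 -2.897
v -1.792 -3.029 -2.647
v -1.561 -2.56 -2.531
v 3.886 -1.838 0.755
v 3.14 -2.686 1.531
v 2.783 -0.257 1.423
v 2.038 -1.105 2.2
v 4.502 -1.715 1.48
v 3.757 -2.563 2.257
v 3.4 -0.134 2.149
v 2.654 -0.982 2.925
v 2.374 -0.206 -2.952
v 2.899 0.305 -2.881
v 3.001 -0.945 -2.259
v 3.526 -0.434 -2.188
v 2.868 -0.331 -1.875
v 2.481 0.125 -2.303
v 3.419 -0.765 -2.837
v 3.032 -0.309 -3.265
v 3.545 -0.041 -2.81
v 3.204 0.228 -2.216
v 2.696 -0.868 -2.924
v 2.355 -0.599 -2.33
f 2 1 4
f 2 4 3
f 4 1 5
f 4 5 3
f 5 1 6
f 5 6 3
f 6 1 7
f 6 7 3
f 7 1 8
f 7 8 3
f 8 1 9
f 8 9 3
f 9 1 10
f 9 10 3
f 10 1 11
f 10 11 3
f 11 1 12
f 11 12 3
f 12 1 13
f 12 13 3
f 13 1 2
f 13 2 3
f 15 17 14
f 18 15 14
f 14 17 16
f 16 18 14
f 15 21 17
f 19 15 18
f 19 21 15
f 17 21 16
f 20 18 16
f 16 21 20
f 20 19 18
f 21 19 20
f 22 33 27
f 22 27 23
f 22 23 29
f 22 29 32
f 22 32 33
f 23 27 31
f 27 33 26
f 33 32 24
f 32 29 28
f 29 23 30
f 25 31 26
f 25 26 24
f 25 24 28
f 25 28 30
f 25 30 31
f 26 31 27
f 24 26 33
f 28 24 32
f 30 28 29
f 31 30 23



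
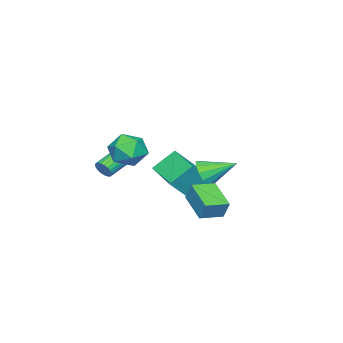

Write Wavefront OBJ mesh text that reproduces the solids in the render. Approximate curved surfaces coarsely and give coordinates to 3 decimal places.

v -0.378 2.025 -3.693
v -0.222 2.46 -2.64
v -1.519 2.803 -3.846
v -1.363 3.238 -2.793
v 0.703 3.462 -4.447
v 0.859 3.897 -3.394
v -0.438 4.24 -4.6
v -0.282 4.675 -3.547
v -2.001 2.184 -2.594
v -1.442 2.061 -1.836
v -2.779 3.756 -1.766
v -1.17 2.374 -2.175
v -1.162 2.627 -2.647
v -1.42 2.739 -3.102
v -1.863 2.675 -3.396
v -2.349 2.455 -3.436
v -2.725 2.149 -3.208
v -2.871 1.854 -2.786
v -2.74 1.664 -2.302
v -2.375 1.639 -1.912
v -1.891 1.787 -1.738
v 1.314 0.47 0.83
v 1.876 1.191 0.138
v 2.484 -0.891 0.362
v 3.046 -0.17 -0.33
v 3.099 -0.032 0.807
v 2.376 0.809 1.096
v 1.984 -0.509 -0.596
v 1.261 0.332 -0.307
v 2.29 0.586 -0.743
v 2.979 0.881 0.124
v 1.381 -0.581 0.376
v 2.07 -0.286 1.243
v 0.817 -2.197 -2.172
v 0.974 -2.449 -1.662
v -0.319 -2.114 -1.098
v -0.477 -1.863 -1.608
v 1.048 -2.217 -1.629
v -0.246 -1.883 -1.066
v 1.082 -1.982 -1.691
v -0.212 -1.648 -1.127
v 1.07 -1.784 -1.835
v -0.223 -1.45 -1.272
v 1.014 -1.658 -2.038
v -0.279 -1.323 -1.474
v 0.925 -1.624 -2.264
v -0.369 -1.29 -1.7
v 0.816 -1.69 -2.474
v -0.477 -1.356 -1.91
v 0.708 -1.844 -2.632
v -0.586 -1.51 -2.068
v 0.618 -2.058 -2.71
v -0.675 -1.724 -2.146
v 0.563 -2.297 -2.695
v -0.731 -1.963 -2.131
v 0.552 -2.518 -2.59
v -0.742 -2.184 -2.026
v 0.586 -2.684 -2.412
v -0.707 -2.35 -1.849
v 0.661 -2.766 -2.193
v -0.633 -2.431 -1.63
v 0.762 -2.749 -1.97
v -0.532 -2.415 -1.407
v 0.873 -2.637 -1.782
v -0.421 -2.303 -1.219
v -5.651 -0.37 -3.875
v -4.383 -0.916 -2.413
v -4.471 1.404 -4.234
v -3.204 0.858 -2.773
v -4.696 -1.238 -5.027
v -3.429 -1.784 -3.566
v -3.517 0.536 -5.387
v -2.249 -0.01 -3.925
f 2 4 1
f 5 2 1
f 1 4 3
f 3 5 1
f 2 8 4
f 6 2 5
f 6 8 2
f 4 8 3
f 7 5 3
f 3 8 7
f 7 6 5
f 8 6 7
f 10 9 12
f 10 12 11
f 12 9 13
f 12 13 11
f 13 9 14
f 13 14 11
f 14 9 15
f 14 15 11
f 15 9 16
f 15 16 11
f 16 9 17
f 16 17 11
f 17 9 18
f 17 18 11
f 18 9 19
f 18 19 11
f 19 9 20
f 19 20 11
f 20 9 21
f 20 21 11
f 21 9 10
f 21 10 11
f 22 33 27
f 22 27 23
f 22 23 29
f 22 29 32
f 22 32 33
f 23 27 31
f 27 33 26
f 33 32 24
f 32 29 28
f 29 23 30
f 25 31 26
f 25 26 24
f 25 24 28
f 25 28 30
f 25 30 31
f 26 31 27
f 24 26 33
f 28 24 32
f 30 28 29
f 31 30 23
f 35 34 38
f 35 38 36
f 36 38 39
f 36 39 37
f 38 34 40
f 38 40 39
f 39 40 41
f 39 41 37
f 40 34 42
f 40 42 41
f 41 42 43
f 41 43 37
f 42 34 44
f 42 44 43
f 43 44 45
f 43 45 37
f 44 34 46
f 44 46 45
f 45 46 47
f 45 47 37
f 46 34 48
f 46 48 47
f 47 48 49
f 47 49 37
f 48 34 50
f 48 50 49
f 49 50 51
f 49 51 37
f 50 34 52
f 50 52 51
f 51 52 53
f 51 53 37
f 52 34 54
f 52 54 53
f 53 54 55
f 53 55 37
f 54 34 56
f 54 56 55
f 55 56 57
f 55 57 37
f 56 34 58
f 56 58 57
f 57 58 59
f 57 59 37
f 58 34 60
f 58 60 59
f 59 60 61
f 59 61 37
f 60 34 62
f 60 62 61
f 61 62 63
f 61 63 37
f 62 34 64
f 62 64 63
f 63 64 65
f 63 65 37
f 64 34 35
f 64 35 65
f 65 35 36
f 65 36 37
f 67 69 66
f 70 67 66
f 66 69 68
f 68 70 66
f 67 73 69
f 71 67 70
f 71 73 67
f 69 73 68
f 72 70 68
f 68 73 72
f 72 71 70
f 73 71 72



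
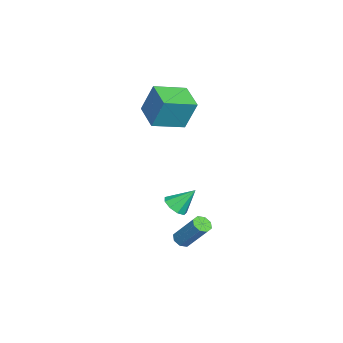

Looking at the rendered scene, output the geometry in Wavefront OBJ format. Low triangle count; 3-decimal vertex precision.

v -0.879 0.738 -3.409
v -0.53 0.222 -2.907
v -1.061 1.782 -2.211
v -0.153 0.548 -3.133
v -0.115 0.962 -3.489
v -0.436 1.271 -3.807
v -0.963 1.331 -3.939
v -1.452 1.113 -3.823
v -1.672 0.719 -3.513
v -1.522 0.334 -3.155
v -1.07 0.138 -2.915
v -3.616 0.235 2.392
v -3.475 0.927 4.22
v -2.115 1.051 1.967
v -1.974 1.742 3.796
v -2.586 -1.382 2.924
v -2.445 -0.691 4.753
v -1.085 -0.567 2.5
v -0.944 0.125 4.328
v 3.386 1.777 -3.144
v 3.793 1.406 -3.044
v 4.402 2.513 -1.417
v 3.994 2.883 -1.516
v 3.919 1.721 -3.305
v 4.528 2.828 -1.678
v 3.732 2.069 -3.472
v 4.341 3.176 -1.845
v 3.342 2.246 -3.446
v 3.951 3.353 -1.819
v 2.978 2.147 -3.243
v 3.587 3.254 -1.616
v 2.852 1.832 -2.982
v 3.461 2.939 -1.355
v 3.039 1.484 -2.815
v 3.648 2.591 -1.188
v 3.429 1.307 -2.841
v 4.038 2.414 -1.214
f 2 1 4
f 2 4 3
f 4 1 5
f 4 5 3
f 5 1 6
f 5 6 3
f 6 1 7
f 6 7 3
f 7 1 8
f 7 8 3
f 8 1 9
f 8 9 3
f 9 1 10
f 9 10 3
f 10 1 11
f 10 11 3
f 11 1 2
f 11 2 3
f 13 15 12
f 16 13 12
f 12 15 14
f 14 16 12
f 13 19 15
f 17 13 16
f 17 19 13
f 15 19 14
f 18 16 14
f 14 19 18
f 18 17 16
f 19 17 18
f 21 20 24
f 21 24 22
f 22 24 25
f 22 25 23
f 24 20 26
f 24 26 25
f 25 26 27
f 25 27 23
f 26 20 28
f 26 28 27
f 27 28 29
f 27 29 23
f 28 20 30
f 28 30 29
f 29 30 31
f 29 31 23
f 30 20 32
f 30 32 31
f 31 32 33
f 31 33 23
f 32 20 34
f 32 34 33
f 33 34 35
f 33 35 23
f 34 20 36
f 34 36 35
f 35 36 37
f 35 37 23
f 36 20 21
f 36 21 37
f 37 21 22
f 37 22 23



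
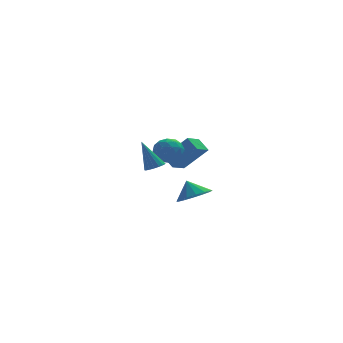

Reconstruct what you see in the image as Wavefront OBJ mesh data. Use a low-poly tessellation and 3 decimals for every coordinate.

v 1.555 0.489 -1.915
v 2.353 0.098 -1.414
v 1.205 0.991 -0.965
v 2.522 0.564 -1.598
v 2.431 1.009 -1.867
v 2.106 1.315 -2.149
v 1.633 1.4 -2.368
v 1.139 1.24 -2.465
v 0.757 0.88 -2.416
v 0.588 0.414 -2.232
v 0.679 -0.031 -1.963
v 1.004 -0.337 -1.681
v 1.477 -0.422 -1.462
v 1.971 -0.262 -1.365
v -1.195 -4.109 1.973
v -0.675 -3.986 2.141
v -1.805 -3.691 3.547
v -0.768 -3.754 2.044
v -0.958 -3.604 1.93
v -1.202 -3.569 1.826
v -1.445 -3.658 1.756
v -1.631 -3.85 1.735
v -1.716 -4.102 1.769
v -1.683 -4.355 1.849
v -1.537 -4.552 1.958
v -1.313 -4.648 2.07
v -1.062 -4.62 2.16
v -0.842 -4.475 2.207
v -0.702 -4.247 2.2
v 0.262 1.225 2.012
v 0.877 0.608 1.864
v -0.437 0.812 0.836
v 0.178 0.195 0.688
v -0.372 0.114 1.374
v 0.06 0.37 2.101
v 0.38 1.05 0.599
v 0.812 1.306 1.326
v 0.95 0.5 0.99
v 0.485 -0.078 1.469
v -0.045 1.498 1.231
v -0.51 0.92 1.71
v 0.631 0.953 2.041
v -0.191 0.467 0.659
v -0.514 0.42 1.062
v -0.153 0.057 0.975
v 0.151 0.813 2.181
v 0.512 0.45 2.094
v -0.222 0.16 1.806
v -0.072 0.97 0.606
v 0.289 0.607 0.519
v 0.593 1.363 1.725
v 0.954 1 1.638
v 0.662 1.26 0.894
v 1.035 0.527 1.441
v 0.624 0.284 0.749
v 0.743 0.787 0.697
v 0.997 0.937 1.124
v 0.762 0.187 1.722
v 0.351 -0.056 1.031
v 0.028 -0.103 1.434
v 0.282 0.047 1.862
v 0.805 0.124 1.209
v 0.089 1.476 1.669
v -0.322 1.233 0.978
v 0.158 1.373 0.838
v 0.412 1.523 1.266
v -0.184 1.136 1.951
v -0.595 0.893 1.259
v -0.557 0.483 1.576
v -0.303 0.633 2.003
v -0.365 1.296 1.491
v 0.709 2.537 -0.506
v 0.304 3.217 0.072
v 1.456 3.308 -0.89
v 1.051 3.988 -0.312
v 1.949 2.052 0.932
v 1.544 2.732 1.51
v 2.696 2.823 0.548
v 2.291 3.503 1.126
f 2 1 4
f 2 4 3
f 4 1 5
f 4 5 3
f 5 1 6
f 5 6 3
f 6 1 7
f 6 7 3
f 7 1 8
f 7 8 3
f 8 1 9
f 8 9 3
f 9 1 10
f 9 10 3
f 10 1 11
f 10 11 3
f 11 1 12
f 11 12 3
f 12 1 13
f 12 13 3
f 13 1 14
f 13 14 3
f 14 1 2
f 14 2 3
f 16 15 18
f 16 18 17
f 18 15 19
f 18 19 17
f 19 15 20
f 19 20 17
f 20 15 21
f 20 21 17
f 21 15 22
f 21 22 17
f 22 15 23
f 22 23 17
f 23 15 24
f 23 24 17
f 24 15 25
f 24 25 17
f 25 15 26
f 25 26 17
f 26 15 27
f 26 27 17
f 27 15 28
f 27 28 17
f 28 15 29
f 28 29 17
f 29 15 16
f 29 16 17
f 30 67 46
f 67 41 70
f 46 70 35
f 67 70 46
f 30 46 42
f 46 35 47
f 42 47 31
f 46 47 42
f 30 42 51
f 42 31 52
f 51 52 37
f 42 52 51
f 30 51 63
f 51 37 66
f 63 66 40
f 51 66 63
f 30 63 67
f 63 40 71
f 67 71 41
f 63 71 67
f 31 47 58
f 47 35 61
f 58 61 39
f 47 61 58
f 35 70 48
f 70 41 69
f 48 69 34
f 70 69 48
f 41 71 68
f 71 40 64
f 68 64 32
f 71 64 68
f 40 66 65
f 66 37 53
f 65 53 36
f 66 53 65
f 37 52 57
f 52 31 54
f 57 54 38
f 52 54 57
f 33 59 45
f 59 39 60
f 45 60 34
f 59 60 45
f 33 45 43
f 45 34 44
f 43 44 32
f 45 44 43
f 33 43 50
f 43 32 49
f 50 49 36
f 43 49 50
f 33 50 55
f 50 36 56
f 55 56 38
f 50 56 55
f 33 55 59
f 55 38 62
f 59 62 39
f 55 62 59
f 34 60 48
f 60 39 61
f 48 61 35
f 60 61 48
f 32 44 68
f 44 34 69
f 68 69 41
f 44 69 68
f 36 49 65
f 49 32 64
f 65 64 40
f 49 64 65
f 38 56 57
f 56 36 53
f 57 53 37
f 56 53 57
f 39 62 58
f 62 38 54
f 58 54 31
f 62 54 58
f 73 75 72
f 76 73 72
f 72 75 74
f 74 76 72
f 73 79 75
f 77 73 76
f 77 79 73
f 75 79 74
f 78 76 74
f 74 79 78
f 78 77 76
f 79 77 78



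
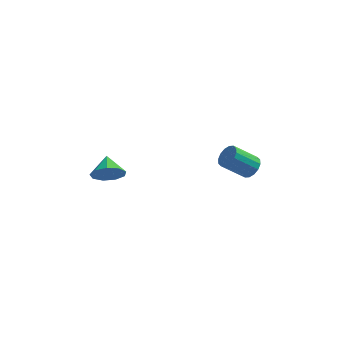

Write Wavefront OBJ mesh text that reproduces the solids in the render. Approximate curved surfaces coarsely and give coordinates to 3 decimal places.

v 4.485 3.404 0.951
v 4.927 3.19 1.407
v 3.757 2.942 2.425
v 3.315 3.156 1.969
v 4.901 3.532 1.461
v 3.731 3.283 2.478
v 4.763 3.839 1.378
v 3.594 3.591 2.395
v 4.551 4.03 1.181
v 3.382 3.782 2.198
v 4.321 4.053 0.922
v 3.152 3.805 1.94
v 4.135 3.903 0.671
v 2.966 3.654 1.689
v 4.043 3.618 0.495
v 2.873 3.37 1.513
v 4.069 3.277 0.442
v 2.899 3.028 1.459
v 4.206 2.969 0.525
v 3.037 2.721 1.542
v 4.418 2.778 0.722
v 3.249 2.53 1.739
v 4.648 2.755 0.98
v 3.479 2.507 1.998
v 4.834 2.906 1.231
v 3.665 2.657 2.249
v -2.314 1.511 1.646
v -1.76 1.292 2.307
v -2.486 2.549 2.134
v -1.45 1.556 1.854
v -1.545 1.799 1.304
v -1.999 1.907 0.914
v -2.601 1.83 0.866
v -3.069 1.604 1.183
v -3.184 1.334 1.717
v -2.892 1.147 2.217
v -2.329 1.13 2.45
f 2 1 5
f 2 5 3
f 3 5 6
f 3 6 4
f 5 1 7
f 5 7 6
f 6 7 8
f 6 8 4
f 7 1 9
f 7 9 8
f 8 9 10
f 8 10 4
f 9 1 11
f 9 11 10
f 10 11 12
f 10 12 4
f 11 1 13
f 11 13 12
f 12 13 14
f 12 14 4
f 13 1 15
f 13 15 14
f 14 15 16
f 14 16 4
f 15 1 17
f 15 17 16
f 16 17 18
f 16 18 4
f 17 1 19
f 17 19 18
f 18 19 20
f 18 20 4
f 19 1 21
f 19 21 20
f 20 21 22
f 20 22 4
f 21 1 23
f 21 23 22
f 22 23 24
f 22 24 4
f 23 1 25
f 23 25 24
f 24 25 26
f 24 26 4
f 25 1 2
f 25 2 26
f 26 2 3
f 26 3 4
f 28 27 30
f 28 30 29
f 30 27 31
f 30 31 29
f 31 27 32
f 31 32 29
f 32 27 33
f 32 33 29
f 33 27 34
f 33 34 29
f 34 27 35
f 34 35 29
f 35 27 36
f 35 36 29
f 36 27 37
f 36 37 29
f 37 27 28
f 37 28 29



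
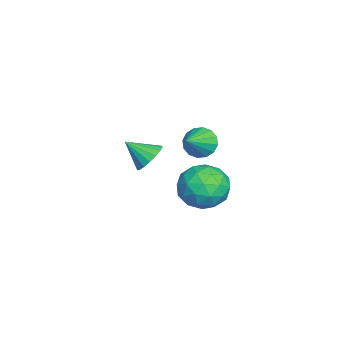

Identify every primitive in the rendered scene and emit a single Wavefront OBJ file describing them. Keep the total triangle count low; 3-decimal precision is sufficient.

v -3.377 3.299 -2.56
v -2.931 3.216 -3.302
v -2.043 2.781 -1.7
v -2.854 3.638 -3.167
v -2.917 3.97 -2.869
v -3.104 4.122 -2.488
v -3.363 4.054 -2.127
v -3.627 3.783 -1.881
v -3.823 3.383 -1.818
v -3.9 2.96 -1.953
v -3.837 2.629 -2.251
v -3.651 2.477 -2.632
v -3.391 2.545 -2.993
v -3.128 2.816 -3.239
v 1.875 4.999 -1.485
v 2.679 4.334 -0.834
v 1.841 3.586 -2.886
v 2.645 2.921 -2.235
v 1.497 3.074 -1.822
v 1.517 3.948 -0.956
v 3.003 3.972 -2.764
v 3.023 4.846 -1.898
v 3.376 3.7 -1.624
v 2.445 3.144 -1.042
v 2.075 4.776 -2.678
v 1.144 4.22 -2.096
v 2.28 4.791 -1.036
v 2.24 3.129 -2.684
v 1.565 3.219 -2.441
v 2.038 2.829 -2.058
v 1.597 4.563 -1.108
v 2.07 4.173 -0.725
v 1.375 3.432 -1.306
v 2.45 3.747 -2.995
v 2.923 3.357 -2.612
v 2.482 5.091 -1.662
v 2.955 4.701 -1.279
v 3.145 4.488 -2.414
v 3.162 4.027 -1.118
v 3.142 3.196 -1.942
v 3.352 3.814 -2.253
v 3.365 4.328 -1.744
v 2.615 3.7 -0.776
v 2.595 2.87 -1.6
v 1.92 2.96 -1.357
v 1.932 3.473 -0.848
v 3.025 3.327 -1.24
v 1.925 5.05 -2.12
v 1.905 4.22 -2.944
v 2.588 4.447 -2.872
v 2.6 4.96 -2.363
v 1.378 4.724 -1.778
v 1.358 3.893 -2.602
v 1.155 3.592 -1.976
v 1.168 4.106 -1.467
v 1.495 4.593 -2.48
v -2.469 1.134 -3.172
v -1.771 0.745 -3.541
v -2.631 -0.014 -2.268
v -1.606 0.97 -3.226
v -1.638 1.232 -2.898
v -1.861 1.472 -2.633
v -2.223 1.635 -2.491
v -2.641 1.683 -2.506
v -3.02 1.605 -2.673
v -3.272 1.419 -2.954
v -3.341 1.168 -3.285
v -3.209 0.909 -3.59
v -2.908 0.702 -3.8
v -2.507 0.594 -3.865
v -2.096 0.609 -3.772
f 2 1 4
f 2 4 3
f 4 1 5
f 4 5 3
f 5 1 6
f 5 6 3
f 6 1 7
f 6 7 3
f 7 1 8
f 7 8 3
f 8 1 9
f 8 9 3
f 9 1 10
f 9 10 3
f 10 1 11
f 10 11 3
f 11 1 12
f 11 12 3
f 12 1 13
f 12 13 3
f 13 1 14
f 13 14 3
f 14 1 2
f 14 2 3
f 15 52 31
f 52 26 55
f 31 55 20
f 52 55 31
f 15 31 27
f 31 20 32
f 27 32 16
f 31 32 27
f 15 27 36
f 27 16 37
f 36 37 22
f 27 37 36
f 15 36 48
f 36 22 51
f 48 51 25
f 36 51 48
f 15 48 52
f 48 25 56
f 52 56 26
f 48 56 52
f 16 32 43
f 32 20 46
f 43 46 24
f 32 46 43
f 20 55 33
f 55 26 54
f 33 54 19
f 55 54 33
f 26 56 53
f 56 25 49
f 53 49 17
f 56 49 53
f 25 51 50
f 51 22 38
f 50 38 21
f 51 38 50
f 22 37 42
f 37 16 39
f 42 39 23
f 37 39 42
f 18 44 30
f 44 24 45
f 30 45 19
f 44 45 30
f 18 30 28
f 30 19 29
f 28 29 17
f 30 29 28
f 18 28 35
f 28 17 34
f 35 34 21
f 28 34 35
f 18 35 40
f 35 21 41
f 40 41 23
f 35 41 40
f 18 40 44
f 40 23 47
f 44 47 24
f 40 47 44
f 19 45 33
f 45 24 46
f 33 46 20
f 45 46 33
f 17 29 53
f 29 19 54
f 53 54 26
f 29 54 53
f 21 34 50
f 34 17 49
f 50 49 25
f 34 49 50
f 23 41 42
f 41 21 38
f 42 38 22
f 41 38 42
f 24 47 43
f 47 23 39
f 43 39 16
f 47 39 43
f 58 57 60
f 58 60 59
f 60 57 61
f 60 61 59
f 61 57 62
f 61 62 59
f 62 57 63
f 62 63 59
f 63 57 64
f 63 64 59
f 64 57 65
f 64 65 59
f 65 57 66
f 65 66 59
f 66 57 67
f 66 67 59
f 67 57 68
f 67 68 59
f 68 57 69
f 68 69 59
f 69 57 70
f 69 70 59
f 70 57 71
f 70 71 59
f 71 57 58
f 71 58 59



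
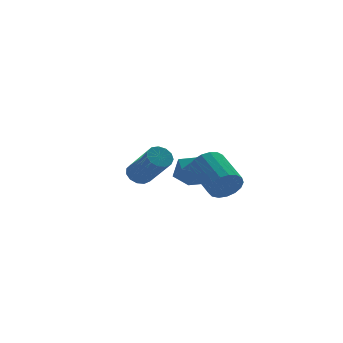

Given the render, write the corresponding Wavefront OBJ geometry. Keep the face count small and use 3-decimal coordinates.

v 1.475 1.819 -4.171
v 2.356 2.387 -4.091
v 2.324 0.433 -3.669
v 3.205 1.001 -3.589
v 2.414 1.159 -2.915
v 1.889 2.016 -3.225
v 2.791 0.804 -4.535
v 2.266 1.661 -4.845
v 3.169 1.76 -4.316
v 2.936 1.98 -3.315
v 1.744 0.84 -4.445
v 1.511 1.06 -3.444
v -3.021 -3.148 -1.299
v -2.688 -3.495 -1.689
v -2.465 -4.919 -0.232
v -2.799 -4.572 0.159
v -2.46 -3.289 -1.522
v -2.238 -4.713 -0.065
v -2.411 -3.038 -1.284
v -2.189 -4.462 0.173
v -2.556 -2.822 -1.051
v -2.333 -4.246 0.407
v -2.849 -2.709 -0.896
v -2.626 -4.133 0.561
v -3.196 -2.736 -0.87
v -2.973 -4.16 0.588
v -3.488 -2.894 -0.979
v -3.265 -4.318 0.479
v -3.632 -3.132 -1.19
v -3.409 -4.556 0.268
v -3.582 -3.375 -1.435
v -3.359 -4.8 0.022
v -3.354 -3.547 -1.638
v -3.131 -4.971 -0.18
v -3.021 -3.591 -1.732
v -2.798 -5.015 -0.275
v 2.303 -1.53 -3.766
v 2.679 -1.839 -3.033
v 2.833 0.08 -2.301
v 2.457 0.39 -3.034
v 3.004 -1.767 -3.291
v 3.159 0.152 -2.559
v 3.169 -1.641 -3.657
v 3.323 0.278 -2.925
v 3.135 -1.489 -4.049
v 3.29 0.43 -3.317
v 2.911 -1.346 -4.375
v 3.065 0.573 -3.643
v 2.547 -1.246 -4.562
v 2.702 0.674 -3.83
v 2.127 -1.21 -4.567
v 2.282 0.709 -3.835
v 1.748 -1.248 -4.388
v 1.902 0.672 -3.656
v 1.495 -1.35 -4.067
v 1.65 0.569 -3.335
v 1.428 -1.493 -3.676
v 1.583 0.426 -2.944
v 1.561 -1.645 -3.307
v 1.716 0.274 -2.575
v 1.864 -1.77 -3.042
v 2.018 0.149 -2.31
v 2.267 -1.841 -2.943
v 2.422 0.079 -2.211
f 1 12 6
f 1 6 2
f 1 2 8
f 1 8 11
f 1 11 12
f 2 6 10
f 6 12 5
f 12 11 3
f 11 8 7
f 8 2 9
f 4 10 5
f 4 5 3
f 4 3 7
f 4 7 9
f 4 9 10
f 5 10 6
f 3 5 12
f 7 3 11
f 9 7 8
f 10 9 2
f 14 13 17
f 14 17 15
f 15 17 18
f 15 18 16
f 17 13 19
f 17 19 18
f 18 19 20
f 18 20 16
f 19 13 21
f 19 21 20
f 20 21 22
f 20 22 16
f 21 13 23
f 21 23 22
f 22 23 24
f 22 24 16
f 23 13 25
f 23 25 24
f 24 25 26
f 24 26 16
f 25 13 27
f 25 27 26
f 26 27 28
f 26 28 16
f 27 13 29
f 27 29 28
f 28 29 30
f 28 30 16
f 29 13 31
f 29 31 30
f 30 31 32
f 30 32 16
f 31 13 33
f 31 33 32
f 32 33 34
f 32 34 16
f 33 13 35
f 33 35 34
f 34 35 36
f 34 36 16
f 35 13 14
f 35 14 36
f 36 14 15
f 36 15 16
f 38 37 41
f 38 41 39
f 39 41 42
f 39 42 40
f 41 37 43
f 41 43 42
f 42 43 44
f 42 44 40
f 43 37 45
f 43 45 44
f 44 45 46
f 44 46 40
f 45 37 47
f 45 47 46
f 46 47 48
f 46 48 40
f 47 37 49
f 47 49 48
f 48 49 50
f 48 50 40
f 49 37 51
f 49 51 50
f 50 51 52
f 50 52 40
f 51 37 53
f 51 53 52
f 52 53 54
f 52 54 40
f 53 37 55
f 53 55 54
f 54 55 56
f 54 56 40
f 55 37 57
f 55 57 56
f 56 57 58
f 56 58 40
f 57 37 59
f 57 59 58
f 58 59 60
f 58 60 40
f 59 37 61
f 59 61 60
f 60 61 62
f 60 62 40
f 61 37 63
f 61 63 62
f 62 63 64
f 62 64 40
f 63 37 38
f 63 38 64
f 64 38 39
f 64 39 40



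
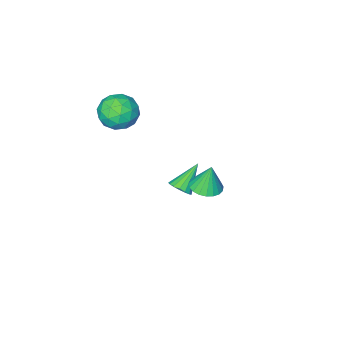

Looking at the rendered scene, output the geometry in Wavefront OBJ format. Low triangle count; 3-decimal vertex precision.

v 0.264 -1.193 -4.381
v 0.645 -0.756 -3.921
v -1.084 -1.407 -3.059
v 0.436 -0.531 -4.098
v 0.188 -0.458 -4.34
v -0.043 -0.553 -4.591
v -0.204 -0.795 -4.794
v -0.257 -1.128 -4.902
v -0.191 -1.476 -4.891
v -0.021 -1.759 -4.763
v 0.215 -1.912 -4.548
v 0.462 -1.901 -4.294
v 0.663 -1.727 -4.06
v 0.773 -1.431 -3.9
v 0.767 -1.08 -3.85
v 3.34 -2.043 3.734
v 4.251 -2.662 3.235
v 2.189 -2.518 2.225
v 3.1 -3.137 1.726
v 2.576 -3.543 2.738
v 3.288 -3.249 3.67
v 3.152 -1.931 1.79
v 3.864 -1.637 2.722
v 4.135 -2.593 2.033
v 3.779 -3.589 2.619
v 2.661 -1.591 2.841
v 2.305 -2.587 3.427
v 3.897 -2.31 3.617
v 2.543 -2.87 1.843
v 2.236 -3.108 2.438
v 2.771 -3.472 2.144
v 3.331 -2.656 3.873
v 3.866 -3.019 3.579
v 2.882 -3.537 3.287
v 2.574 -2.161 1.881
v 3.109 -2.524 1.587
v 3.669 -1.708 3.316
v 4.204 -2.072 3.022
v 3.558 -1.643 2.173
v 4.364 -2.634 2.617
v 3.687 -2.913 1.73
v 3.718 -2.204 1.768
v 4.136 -2.031 2.316
v 4.154 -3.219 2.961
v 3.478 -3.499 2.074
v 3.17 -3.737 2.669
v 3.588 -3.564 3.217
v 4.086 -3.179 2.255
v 2.962 -1.681 3.386
v 2.286 -1.961 2.499
v 2.852 -1.616 2.243
v 3.27 -1.443 2.791
v 2.753 -2.267 3.73
v 2.076 -2.546 2.843
v 2.304 -3.149 3.144
v 2.722 -2.976 3.692
v 2.354 -2.001 3.205
v 2.069 3.661 0.641
v 2.736 3.077 0.794
v 1.851 3.819 2.199
v 2.919 3.404 0.786
v 2.955 3.775 0.754
v 2.837 4.126 0.702
v 2.587 4.398 0.64
v 2.247 4.541 0.578
v 1.876 4.533 0.527
v 1.539 4.374 0.496
v 1.293 4.092 0.49
v 1.182 3.735 0.51
v 1.223 3.366 0.553
v 1.411 3.048 0.611
v 1.713 2.835 0.675
v 2.076 2.766 0.733
v 2.438 2.852 0.775
f 2 1 4
f 2 4 3
f 4 1 5
f 4 5 3
f 5 1 6
f 5 6 3
f 6 1 7
f 6 7 3
f 7 1 8
f 7 8 3
f 8 1 9
f 8 9 3
f 9 1 10
f 9 10 3
f 10 1 11
f 10 11 3
f 11 1 12
f 11 12 3
f 12 1 13
f 12 13 3
f 13 1 14
f 13 14 3
f 14 1 15
f 14 15 3
f 15 1 2
f 15 2 3
f 16 53 32
f 53 27 56
f 32 56 21
f 53 56 32
f 16 32 28
f 32 21 33
f 28 33 17
f 32 33 28
f 16 28 37
f 28 17 38
f 37 38 23
f 28 38 37
f 16 37 49
f 37 23 52
f 49 52 26
f 37 52 49
f 16 49 53
f 49 26 57
f 53 57 27
f 49 57 53
f 17 33 44
f 33 21 47
f 44 47 25
f 33 47 44
f 21 56 34
f 56 27 55
f 34 55 20
f 56 55 34
f 27 57 54
f 57 26 50
f 54 50 18
f 57 50 54
f 26 52 51
f 52 23 39
f 51 39 22
f 52 39 51
f 23 38 43
f 38 17 40
f 43 40 24
f 38 40 43
f 19 45 31
f 45 25 46
f 31 46 20
f 45 46 31
f 19 31 29
f 31 20 30
f 29 30 18
f 31 30 29
f 19 29 36
f 29 18 35
f 36 35 22
f 29 35 36
f 19 36 41
f 36 22 42
f 41 42 24
f 36 42 41
f 19 41 45
f 41 24 48
f 45 48 25
f 41 48 45
f 20 46 34
f 46 25 47
f 34 47 21
f 46 47 34
f 18 30 54
f 30 20 55
f 54 55 27
f 30 55 54
f 22 35 51
f 35 18 50
f 51 50 26
f 35 50 51
f 24 42 43
f 42 22 39
f 43 39 23
f 42 39 43
f 25 48 44
f 48 24 40
f 44 40 17
f 48 40 44
f 59 58 61
f 59 61 60
f 61 58 62
f 61 62 60
f 62 58 63
f 62 63 60
f 63 58 64
f 63 64 60
f 64 58 65
f 64 65 60
f 65 58 66
f 65 66 60
f 66 58 67
f 66 67 60
f 67 58 68
f 67 68 60
f 68 58 69
f 68 69 60
f 69 58 70
f 69 70 60
f 70 58 71
f 70 71 60
f 71 58 72
f 71 72 60
f 72 58 73
f 72 73 60
f 73 58 74
f 73 74 60
f 74 58 59
f 74 59 60



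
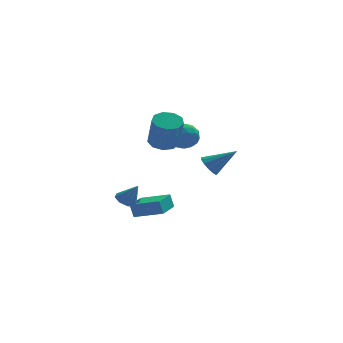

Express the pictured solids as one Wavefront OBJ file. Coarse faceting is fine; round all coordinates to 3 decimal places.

v -0.482 1.822 1.595
v 0.023 1.01 1.553
v -1.483 1.15 2.567
v -0.978 0.338 2.525
v -0.612 1.106 2.962
v 0.006 1.522 2.362
v -1.466 0.638 1.758
v -0.848 1.054 1.158
v -0.586 0.278 1.654
v -0.058 0.568 2.398
v -1.402 1.592 1.722
v -0.874 1.882 2.466
v -0.142 1.475 1.489
v -1.318 0.685 2.631
v -1.103 1.137 2.888
v -0.807 0.659 2.863
v -0.151 1.776 1.964
v 0.145 1.298 1.939
v -0.228 1.355 2.767
v -1.605 0.862 2.181
v -1.309 0.384 2.156
v -0.653 1.501 1.257
v -0.357 1.023 1.232
v -1.232 0.805 1.353
v -0.203 0.568 1.524
v -0.791 0.173 2.094
v -1.078 0.349 1.644
v -0.714 0.593 1.291
v 0.107 0.738 1.961
v -0.481 0.343 2.532
v -0.266 0.794 2.789
v 0.098 1.038 2.436
v -0.25 0.308 2.02
v -0.979 1.817 1.588
v -1.567 1.422 2.159
v -1.558 1.122 1.684
v -1.194 1.366 1.331
v -0.669 1.987 2.026
v -1.257 1.592 2.596
v -0.746 1.567 2.829
v -0.382 1.811 2.476
v -1.21 1.852 2.1
v 0.748 1.783 -0.515
v 1.101 1.342 -1.038
v 2.292 1.657 0.635
v 1.205 1.753 -1.133
v 1.165 2.173 -1.032
v 0.991 2.469 -0.767
v 0.741 2.548 -0.422
v 0.492 2.383 -0.106
v 0.325 2.029 0.08
v 0.292 1.596 0.077
v 0.403 1.223 -0.114
v 0.624 1.028 -0.433
v 0.884 1.072 -0.777
v -3.44 2.153 -4.447
v -3.655 2.296 -3.553
v -2.706 3.674 -4.513
v -2.922 3.817 -3.62
v -1.838 1.403 -3.94
v -2.054 1.546 -3.047
v -1.105 2.924 -4.007
v -1.32 3.067 -3.113
v -4.172 -2.858 -1.174
v -3.588 -2.701 -1.463
v -3.528 -3.182 -0.046
v -3.803 -2.301 -1.225
v -4.234 -2.227 -0.957
v -4.629 -2.522 -0.817
v -4.756 -3.014 -0.886
v -4.541 -3.414 -1.124
v -4.11 -3.488 -1.391
v -3.715 -3.193 -1.532
v -2.034 -1.234 2.475
v -1.549 -1.868 2.128
v -1.381 -2.72 3.919
v -1.866 -2.086 4.265
v -1.201 -1.421 2.308
v -1.033 -2.272 4.099
v -1.242 -0.886 2.566
v -1.074 -1.737 4.357
v -1.654 -0.514 2.781
v -1.486 -1.366 4.572
v -2.244 -0.48 2.853
v -2.076 -1.331 4.644
v -2.735 -0.798 2.748
v -2.567 -1.649 4.539
v -2.899 -1.32 2.515
v -2.731 -2.172 4.306
v -2.658 -1.803 2.263
v -2.49 -2.654 4.054
v -2.125 -2.019 2.11
v -1.957 -2.87 3.901
f 1 38 17
f 38 12 41
f 17 41 6
f 38 41 17
f 1 17 13
f 17 6 18
f 13 18 2
f 17 18 13
f 1 13 22
f 13 2 23
f 22 23 8
f 13 23 22
f 1 22 34
f 22 8 37
f 34 37 11
f 22 37 34
f 1 34 38
f 34 11 42
f 38 42 12
f 34 42 38
f 2 18 29
f 18 6 32
f 29 32 10
f 18 32 29
f 6 41 19
f 41 12 40
f 19 40 5
f 41 40 19
f 12 42 39
f 42 11 35
f 39 35 3
f 42 35 39
f 11 37 36
f 37 8 24
f 36 24 7
f 37 24 36
f 8 23 28
f 23 2 25
f 28 25 9
f 23 25 28
f 4 30 16
f 30 10 31
f 16 31 5
f 30 31 16
f 4 16 14
f 16 5 15
f 14 15 3
f 16 15 14
f 4 14 21
f 14 3 20
f 21 20 7
f 14 20 21
f 4 21 26
f 21 7 27
f 26 27 9
f 21 27 26
f 4 26 30
f 26 9 33
f 30 33 10
f 26 33 30
f 5 31 19
f 31 10 32
f 19 32 6
f 31 32 19
f 3 15 39
f 15 5 40
f 39 40 12
f 15 40 39
f 7 20 36
f 20 3 35
f 36 35 11
f 20 35 36
f 9 27 28
f 27 7 24
f 28 24 8
f 27 24 28
f 10 33 29
f 33 9 25
f 29 25 2
f 33 25 29
f 44 43 46
f 44 46 45
f 46 43 47
f 46 47 45
f 47 43 48
f 47 48 45
f 48 43 49
f 48 49 45
f 49 43 50
f 49 50 45
f 50 43 51
f 50 51 45
f 51 43 52
f 51 52 45
f 52 43 53
f 52 53 45
f 53 43 54
f 53 54 45
f 54 43 55
f 54 55 45
f 55 43 44
f 55 44 45
f 57 59 56
f 60 57 56
f 56 59 58
f 58 60 56
f 57 63 59
f 61 57 60
f 61 63 57
f 59 63 58
f 62 60 58
f 58 63 62
f 62 61 60
f 63 61 62
f 65 64 67
f 65 67 66
f 67 64 68
f 67 68 66
f 68 64 69
f 68 69 66
f 69 64 70
f 69 70 66
f 70 64 71
f 70 71 66
f 71 64 72
f 71 72 66
f 72 64 73
f 72 73 66
f 73 64 65
f 73 65 66
f 75 74 78
f 75 78 76
f 76 78 79
f 76 79 77
f 78 74 80
f 78 80 79
f 79 80 81
f 79 81 77
f 80 74 82
f 80 82 81
f 81 82 83
f 81 83 77
f 82 74 84
f 82 84 83
f 83 84 85
f 83 85 77
f 84 74 86
f 84 86 85
f 85 86 87
f 85 87 77
f 86 74 88
f 86 88 87
f 87 88 89
f 87 89 77
f 88 74 90
f 88 90 89
f 89 90 91
f 89 91 77
f 90 74 92
f 90 92 91
f 91 92 93
f 91 93 77
f 92 74 75
f 92 75 93
f 93 75 76
f 93 76 77



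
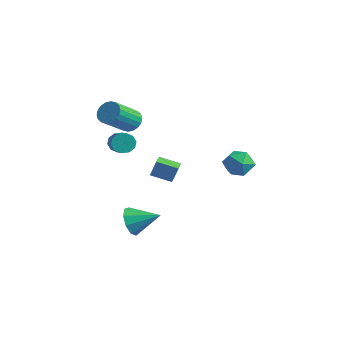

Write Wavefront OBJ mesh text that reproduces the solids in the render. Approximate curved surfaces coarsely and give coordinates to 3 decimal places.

v -0.92 -2.895 -3.586
v -0.402 -3.029 -4.419
v 0.4 -1.965 -2.914
v -0.775 -2.466 -4.466
v -1.216 -2.103 -4.101
v -1.519 -2.112 -3.495
v -1.541 -2.487 -2.932
v -1.273 -3.053 -2.675
v -0.84 -3.546 -2.844
v -0.444 -3.734 -3.36
v -0.272 -3.53 -3.982
v -3.291 -0.714 2.514
v -2.894 -0.295 3.039
v -2.853 -1.927 4.311
v -3.249 -2.346 3.786
v -3.225 -0.235 3.126
v -3.183 -1.867 4.398
v -3.568 -0.27 3.092
v -3.527 -1.902 4.364
v -3.857 -0.393 2.944
v -3.816 -2.025 4.216
v -4.033 -0.58 2.71
v -3.992 -2.212 3.982
v -4.063 -0.793 2.438
v -4.022 -2.425 3.71
v -3.939 -0.99 2.18
v -3.898 -2.622 3.453
v -3.687 -1.133 1.989
v -3.646 -2.765 3.261
v -3.357 -1.193 1.902
v -3.315 -2.825 3.174
v -3.013 -1.158 1.936
v -2.972 -2.79 3.208
v -2.724 -1.035 2.084
v -2.683 -2.667 3.356
v -2.548 -0.848 2.318
v -2.507 -2.48 3.59
v -2.518 -0.635 2.59
v -2.477 -2.267 3.862
v -2.642 -0.438 2.847
v -2.601 -2.07 4.12
v -4.687 2.267 -3.149
v -4.426 2.508 -2.044
v -3.636 2.976 -3.551
v -3.375 3.217 -2.447
v -4.225 1.603 -3.113
v -3.964 1.844 -2.009
v -3.174 2.312 -3.516
v -2.913 2.553 -2.411
v -2.477 -2.254 1.701
v -2.014 -1.874 1.379
v -0.639 -2.827 2.238
v -1.103 -3.206 2.559
v -2.108 -1.684 1.742
v -0.734 -2.637 2.601
v -2.344 -1.712 2.089
v -0.97 -2.664 2.948
v -2.631 -1.946 2.287
v -1.256 -2.899 3.146
v -2.859 -2.298 2.262
v -1.484 -3.251 3.121
v -2.941 -2.633 2.022
v -1.566 -3.586 2.881
v -2.846 -2.823 1.659
v -1.472 -3.776 2.518
v -2.61 -2.796 1.312
v -1.236 -3.748 2.171
v -2.324 -2.561 1.114
v -0.949 -3.514 1.973
v -2.096 -2.209 1.139
v -0.721 -3.162 1.998
v 2.922 1.022 1.926
v 3.553 1.628 1.513
v 3.627 -0.188 1.227
v 4.258 0.418 0.814
v 4.285 0.268 1.769
v 3.85 1.016 2.201
v 3.33 0.424 0.539
v 2.895 1.172 0.971
v 3.806 1.258 0.656
v 4.396 1.162 1.416
v 2.784 0.278 1.324
v 3.374 0.182 2.084
f 2 1 4
f 2 4 3
f 4 1 5
f 4 5 3
f 5 1 6
f 5 6 3
f 6 1 7
f 6 7 3
f 7 1 8
f 7 8 3
f 8 1 9
f 8 9 3
f 9 1 10
f 9 10 3
f 10 1 11
f 10 11 3
f 11 1 2
f 11 2 3
f 13 12 16
f 13 16 14
f 14 16 17
f 14 17 15
f 16 12 18
f 16 18 17
f 17 18 19
f 17 19 15
f 18 12 20
f 18 20 19
f 19 20 21
f 19 21 15
f 20 12 22
f 20 22 21
f 21 22 23
f 21 23 15
f 22 12 24
f 22 24 23
f 23 24 25
f 23 25 15
f 24 12 26
f 24 26 25
f 25 26 27
f 25 27 15
f 26 12 28
f 26 28 27
f 27 28 29
f 27 29 15
f 28 12 30
f 28 30 29
f 29 30 31
f 29 31 15
f 30 12 32
f 30 32 31
f 31 32 33
f 31 33 15
f 32 12 34
f 32 34 33
f 33 34 35
f 33 35 15
f 34 12 36
f 34 36 35
f 35 36 37
f 35 37 15
f 36 12 38
f 36 38 37
f 37 38 39
f 37 39 15
f 38 12 40
f 38 40 39
f 39 40 41
f 39 41 15
f 40 12 13
f 40 13 41
f 41 13 14
f 41 14 15
f 43 45 42
f 46 43 42
f 42 45 44
f 44 46 42
f 43 49 45
f 47 43 46
f 47 49 43
f 45 49 44
f 48 46 44
f 44 49 48
f 48 47 46
f 49 47 48
f 51 50 54
f 51 54 52
f 52 54 55
f 52 55 53
f 54 50 56
f 54 56 55
f 55 56 57
f 55 57 53
f 56 50 58
f 56 58 57
f 57 58 59
f 57 59 53
f 58 50 60
f 58 60 59
f 59 60 61
f 59 61 53
f 60 50 62
f 60 62 61
f 61 62 63
f 61 63 53
f 62 50 64
f 62 64 63
f 63 64 65
f 63 65 53
f 64 50 66
f 64 66 65
f 65 66 67
f 65 67 53
f 66 50 68
f 66 68 67
f 67 68 69
f 67 69 53
f 68 50 70
f 68 70 69
f 69 70 71
f 69 71 53
f 70 50 51
f 70 51 71
f 71 51 52
f 71 52 53
f 72 83 77
f 72 77 73
f 72 73 79
f 72 79 82
f 72 82 83
f 73 77 81
f 77 83 76
f 83 82 74
f 82 79 78
f 79 73 80
f 75 81 76
f 75 76 74
f 75 74 78
f 75 78 80
f 75 80 81
f 76 81 77
f 74 76 83
f 78 74 82
f 80 78 79
f 81 80 73

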